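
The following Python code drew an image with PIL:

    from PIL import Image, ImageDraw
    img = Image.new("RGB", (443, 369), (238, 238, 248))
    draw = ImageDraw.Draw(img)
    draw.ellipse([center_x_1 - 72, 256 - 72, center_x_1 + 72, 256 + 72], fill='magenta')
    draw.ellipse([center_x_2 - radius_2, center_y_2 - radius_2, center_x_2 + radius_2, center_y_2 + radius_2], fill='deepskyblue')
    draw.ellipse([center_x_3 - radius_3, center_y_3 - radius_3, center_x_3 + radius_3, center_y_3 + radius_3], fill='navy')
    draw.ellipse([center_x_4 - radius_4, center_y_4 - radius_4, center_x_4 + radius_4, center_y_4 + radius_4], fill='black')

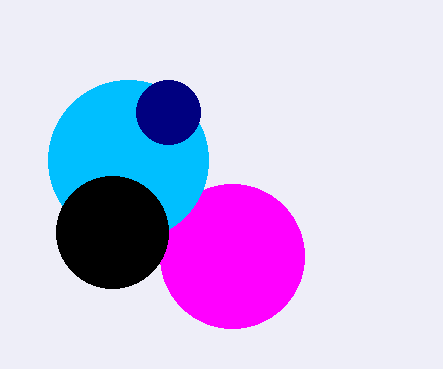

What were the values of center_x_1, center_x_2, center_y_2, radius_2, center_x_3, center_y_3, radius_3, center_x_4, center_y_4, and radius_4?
center_x_1 = 232
center_x_2 = 128
center_y_2 = 160
radius_2 = 80
center_x_3 = 168
center_y_3 = 112
radius_3 = 32
center_x_4 = 112
center_y_4 = 232
radius_4 = 56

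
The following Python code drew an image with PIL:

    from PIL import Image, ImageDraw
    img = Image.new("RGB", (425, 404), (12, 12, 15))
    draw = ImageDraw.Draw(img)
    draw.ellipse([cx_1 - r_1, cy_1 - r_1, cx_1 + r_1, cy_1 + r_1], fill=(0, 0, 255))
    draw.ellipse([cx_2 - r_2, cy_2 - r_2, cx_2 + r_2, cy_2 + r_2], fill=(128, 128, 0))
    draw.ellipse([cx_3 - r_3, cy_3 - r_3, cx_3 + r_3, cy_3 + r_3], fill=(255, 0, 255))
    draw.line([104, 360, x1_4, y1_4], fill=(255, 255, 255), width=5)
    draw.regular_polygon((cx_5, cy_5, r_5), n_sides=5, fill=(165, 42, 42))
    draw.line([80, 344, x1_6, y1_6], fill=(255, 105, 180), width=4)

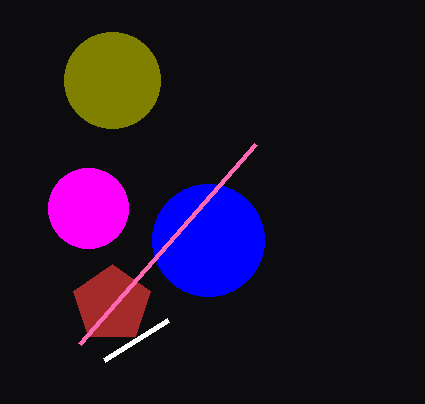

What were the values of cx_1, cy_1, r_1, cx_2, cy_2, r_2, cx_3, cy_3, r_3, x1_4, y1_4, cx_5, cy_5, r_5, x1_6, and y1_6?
cx_1 = 208, cy_1 = 240, r_1 = 56, cx_2 = 112, cy_2 = 80, r_2 = 48, cx_3 = 88, cy_3 = 208, r_3 = 40, x1_4 = 168, y1_4 = 320, cx_5 = 112, cy_5 = 304, r_5 = 40, x1_6 = 256, y1_6 = 144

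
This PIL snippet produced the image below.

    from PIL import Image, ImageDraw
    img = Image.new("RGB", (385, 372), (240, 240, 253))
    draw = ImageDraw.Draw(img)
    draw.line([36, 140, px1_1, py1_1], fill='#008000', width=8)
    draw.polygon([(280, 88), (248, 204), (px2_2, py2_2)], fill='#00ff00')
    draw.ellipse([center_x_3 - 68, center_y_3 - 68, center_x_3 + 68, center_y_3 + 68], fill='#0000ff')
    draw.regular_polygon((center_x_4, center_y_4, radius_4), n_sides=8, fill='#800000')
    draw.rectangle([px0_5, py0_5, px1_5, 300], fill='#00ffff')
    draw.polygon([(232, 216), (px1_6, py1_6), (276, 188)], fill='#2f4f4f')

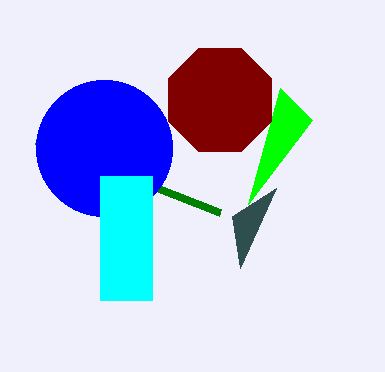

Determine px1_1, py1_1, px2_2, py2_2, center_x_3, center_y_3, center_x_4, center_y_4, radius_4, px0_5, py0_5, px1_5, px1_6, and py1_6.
px1_1 = 220; py1_1 = 212; px2_2 = 312; py2_2 = 120; center_x_3 = 104; center_y_3 = 148; center_x_4 = 220; center_y_4 = 100; radius_4 = 56; px0_5 = 100; py0_5 = 176; px1_5 = 152; px1_6 = 240; py1_6 = 268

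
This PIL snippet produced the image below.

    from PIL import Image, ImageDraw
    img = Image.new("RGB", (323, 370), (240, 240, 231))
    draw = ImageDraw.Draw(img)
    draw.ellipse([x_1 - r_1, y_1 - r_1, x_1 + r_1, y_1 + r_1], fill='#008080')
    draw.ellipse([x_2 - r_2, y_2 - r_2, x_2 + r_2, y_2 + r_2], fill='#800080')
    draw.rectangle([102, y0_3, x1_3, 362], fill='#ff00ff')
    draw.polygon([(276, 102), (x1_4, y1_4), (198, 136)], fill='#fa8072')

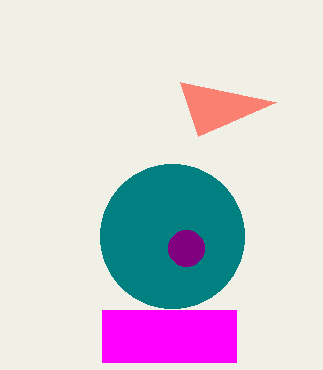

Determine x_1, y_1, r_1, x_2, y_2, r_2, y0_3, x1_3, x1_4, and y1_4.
x_1 = 172
y_1 = 236
r_1 = 72
x_2 = 186
y_2 = 248
r_2 = 18
y0_3 = 310
x1_3 = 236
x1_4 = 180
y1_4 = 82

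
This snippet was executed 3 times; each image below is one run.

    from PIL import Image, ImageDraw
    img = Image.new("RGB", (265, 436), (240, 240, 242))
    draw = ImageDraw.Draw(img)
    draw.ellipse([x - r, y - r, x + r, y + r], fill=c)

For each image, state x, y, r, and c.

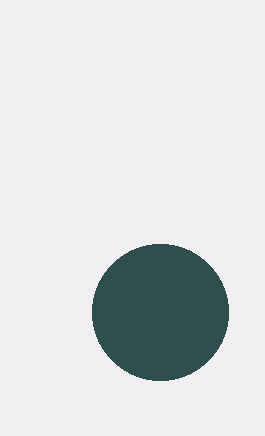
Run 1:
x = 160; y = 312; r = 68; c = 'darkslategray'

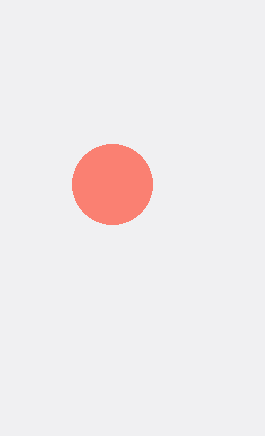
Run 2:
x = 112; y = 184; r = 40; c = 'salmon'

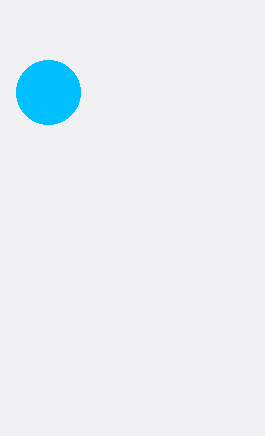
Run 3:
x = 48
y = 92
r = 32
c = 'deepskyblue'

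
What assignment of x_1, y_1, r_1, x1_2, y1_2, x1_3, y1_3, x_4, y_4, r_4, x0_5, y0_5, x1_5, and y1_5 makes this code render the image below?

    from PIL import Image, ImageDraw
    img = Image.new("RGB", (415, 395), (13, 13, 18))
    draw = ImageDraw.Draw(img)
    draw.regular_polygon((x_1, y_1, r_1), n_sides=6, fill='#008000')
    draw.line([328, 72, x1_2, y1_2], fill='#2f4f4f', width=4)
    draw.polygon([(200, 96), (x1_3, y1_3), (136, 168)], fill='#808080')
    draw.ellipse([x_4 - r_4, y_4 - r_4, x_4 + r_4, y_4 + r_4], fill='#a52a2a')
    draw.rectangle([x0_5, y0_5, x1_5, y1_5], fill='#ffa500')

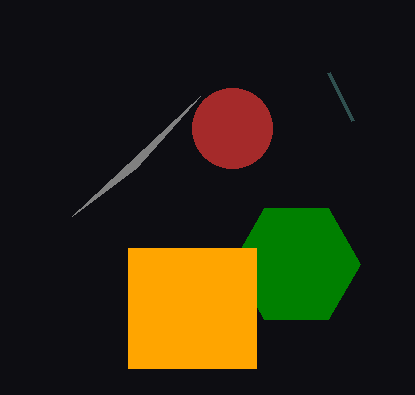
x_1 = 296
y_1 = 264
r_1 = 64
x1_2 = 352
y1_2 = 120
x1_3 = 72
y1_3 = 216
x_4 = 232
y_4 = 128
r_4 = 40
x0_5 = 128
y0_5 = 248
x1_5 = 256
y1_5 = 368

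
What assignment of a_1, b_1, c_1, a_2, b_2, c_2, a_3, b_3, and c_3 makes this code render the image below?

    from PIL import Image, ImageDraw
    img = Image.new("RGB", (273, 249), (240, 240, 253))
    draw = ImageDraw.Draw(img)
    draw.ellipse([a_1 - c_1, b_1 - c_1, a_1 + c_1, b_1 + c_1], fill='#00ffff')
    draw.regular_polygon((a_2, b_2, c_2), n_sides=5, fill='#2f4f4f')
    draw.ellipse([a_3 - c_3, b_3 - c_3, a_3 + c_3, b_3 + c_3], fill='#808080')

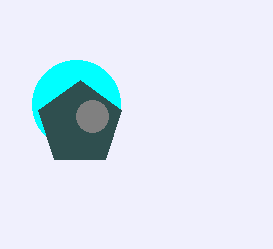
a_1 = 76, b_1 = 104, c_1 = 44, a_2 = 80, b_2 = 124, c_2 = 44, a_3 = 92, b_3 = 116, c_3 = 16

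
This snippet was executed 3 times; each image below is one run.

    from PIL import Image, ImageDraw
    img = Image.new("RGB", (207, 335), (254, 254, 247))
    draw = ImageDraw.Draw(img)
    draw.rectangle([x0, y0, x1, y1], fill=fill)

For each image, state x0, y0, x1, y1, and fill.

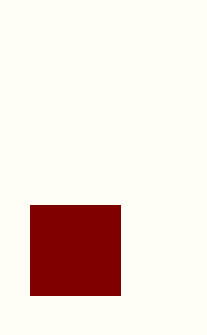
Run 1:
x0 = 30
y0 = 205
x1 = 120
y1 = 295
fill = 'maroon'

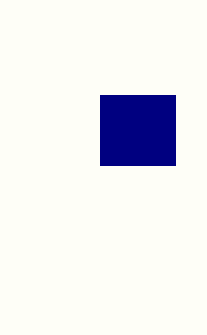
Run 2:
x0 = 100; y0 = 95; x1 = 175; y1 = 165; fill = 'navy'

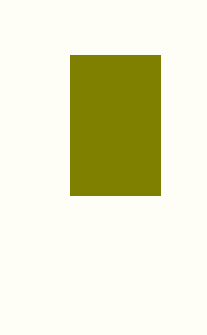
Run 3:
x0 = 70, y0 = 55, x1 = 160, y1 = 195, fill = 'olive'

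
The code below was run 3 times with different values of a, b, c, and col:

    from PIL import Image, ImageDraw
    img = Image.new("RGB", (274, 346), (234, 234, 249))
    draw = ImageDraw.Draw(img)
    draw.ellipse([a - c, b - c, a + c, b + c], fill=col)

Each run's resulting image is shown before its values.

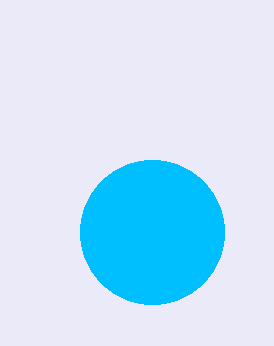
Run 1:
a = 152; b = 232; c = 72; col = 'deepskyblue'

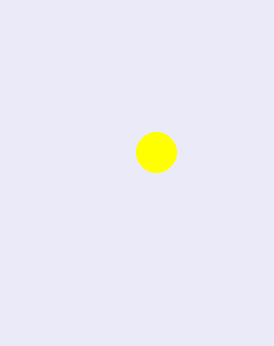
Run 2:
a = 156
b = 152
c = 20
col = 'yellow'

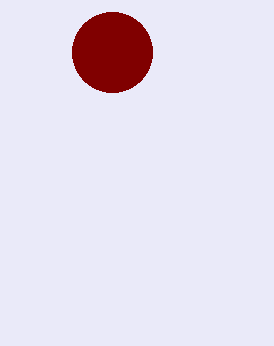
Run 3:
a = 112; b = 52; c = 40; col = 'maroon'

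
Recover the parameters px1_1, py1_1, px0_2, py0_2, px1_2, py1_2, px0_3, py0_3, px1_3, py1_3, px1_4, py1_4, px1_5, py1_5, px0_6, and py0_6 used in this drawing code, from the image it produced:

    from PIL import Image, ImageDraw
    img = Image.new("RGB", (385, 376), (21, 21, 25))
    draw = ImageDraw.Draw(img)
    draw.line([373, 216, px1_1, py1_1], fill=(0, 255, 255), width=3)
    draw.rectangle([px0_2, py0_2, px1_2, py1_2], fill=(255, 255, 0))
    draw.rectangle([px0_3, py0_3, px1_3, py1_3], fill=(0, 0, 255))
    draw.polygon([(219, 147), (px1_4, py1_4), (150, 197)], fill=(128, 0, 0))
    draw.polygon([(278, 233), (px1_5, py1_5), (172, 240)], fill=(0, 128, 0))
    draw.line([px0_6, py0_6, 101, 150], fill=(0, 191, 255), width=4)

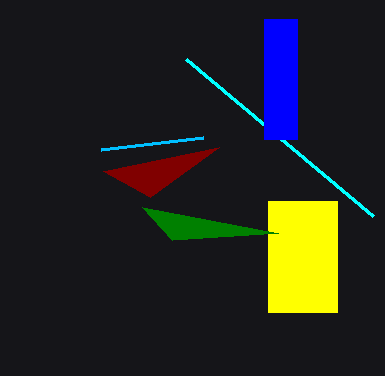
px1_1 = 186, py1_1 = 59, px0_2 = 268, py0_2 = 201, px1_2 = 337, py1_2 = 312, px0_3 = 264, py0_3 = 19, px1_3 = 297, py1_3 = 139, px1_4 = 103, py1_4 = 171, px1_5 = 142, py1_5 = 207, px0_6 = 203, py0_6 = 138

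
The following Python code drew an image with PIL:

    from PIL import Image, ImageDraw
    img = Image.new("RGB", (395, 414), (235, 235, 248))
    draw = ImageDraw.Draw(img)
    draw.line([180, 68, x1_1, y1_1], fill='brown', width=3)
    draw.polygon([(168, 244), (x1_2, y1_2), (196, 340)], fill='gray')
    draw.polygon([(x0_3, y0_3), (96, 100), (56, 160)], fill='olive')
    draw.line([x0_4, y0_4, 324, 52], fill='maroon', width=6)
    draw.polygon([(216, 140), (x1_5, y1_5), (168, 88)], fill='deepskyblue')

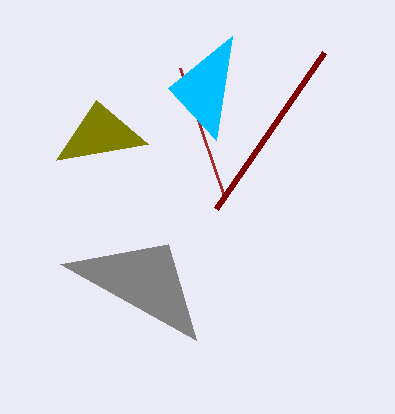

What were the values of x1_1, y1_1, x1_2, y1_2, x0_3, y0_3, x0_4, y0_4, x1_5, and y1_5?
x1_1 = 224, y1_1 = 196, x1_2 = 60, y1_2 = 264, x0_3 = 148, y0_3 = 144, x0_4 = 216, y0_4 = 208, x1_5 = 232, y1_5 = 36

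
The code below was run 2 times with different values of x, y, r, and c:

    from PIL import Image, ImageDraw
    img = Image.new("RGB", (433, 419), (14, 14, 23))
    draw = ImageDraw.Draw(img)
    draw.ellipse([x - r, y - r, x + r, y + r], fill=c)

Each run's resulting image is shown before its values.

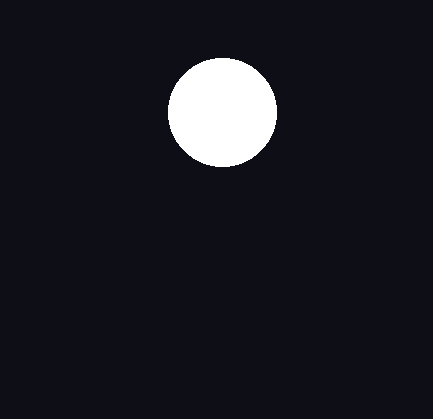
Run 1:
x = 222
y = 112
r = 54
c = 'white'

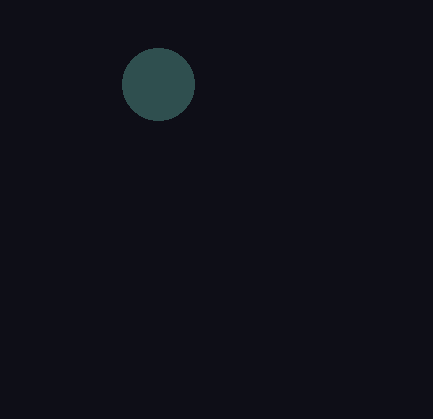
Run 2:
x = 158, y = 84, r = 36, c = 'darkslategray'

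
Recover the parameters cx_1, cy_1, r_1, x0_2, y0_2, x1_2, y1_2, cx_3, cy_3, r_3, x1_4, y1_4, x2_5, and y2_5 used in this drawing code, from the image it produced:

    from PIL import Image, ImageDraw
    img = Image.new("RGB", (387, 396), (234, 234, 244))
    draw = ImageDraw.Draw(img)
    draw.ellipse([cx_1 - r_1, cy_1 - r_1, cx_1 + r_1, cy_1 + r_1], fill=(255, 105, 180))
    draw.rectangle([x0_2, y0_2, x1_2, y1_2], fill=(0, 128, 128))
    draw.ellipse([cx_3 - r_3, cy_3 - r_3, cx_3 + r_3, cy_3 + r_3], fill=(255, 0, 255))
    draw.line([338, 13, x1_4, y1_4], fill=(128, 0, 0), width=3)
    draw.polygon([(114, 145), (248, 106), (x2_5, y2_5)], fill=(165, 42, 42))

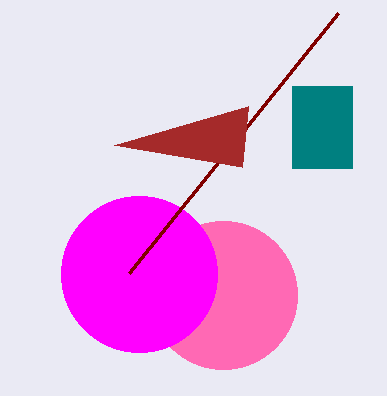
cx_1 = 223, cy_1 = 295, r_1 = 74, x0_2 = 292, y0_2 = 86, x1_2 = 352, y1_2 = 168, cx_3 = 139, cy_3 = 274, r_3 = 78, x1_4 = 129, y1_4 = 273, x2_5 = 242, y2_5 = 167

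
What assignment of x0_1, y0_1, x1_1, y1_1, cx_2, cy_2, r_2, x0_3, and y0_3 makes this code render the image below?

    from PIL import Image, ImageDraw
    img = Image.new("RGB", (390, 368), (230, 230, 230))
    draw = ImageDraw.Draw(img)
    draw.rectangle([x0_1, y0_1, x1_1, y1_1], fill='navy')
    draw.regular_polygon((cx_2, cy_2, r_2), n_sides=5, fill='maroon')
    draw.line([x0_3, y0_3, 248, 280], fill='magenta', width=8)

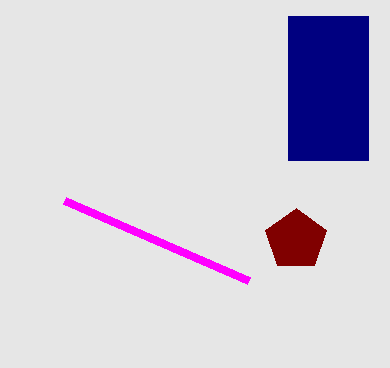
x0_1 = 288
y0_1 = 16
x1_1 = 368
y1_1 = 160
cx_2 = 296
cy_2 = 240
r_2 = 32
x0_3 = 64
y0_3 = 200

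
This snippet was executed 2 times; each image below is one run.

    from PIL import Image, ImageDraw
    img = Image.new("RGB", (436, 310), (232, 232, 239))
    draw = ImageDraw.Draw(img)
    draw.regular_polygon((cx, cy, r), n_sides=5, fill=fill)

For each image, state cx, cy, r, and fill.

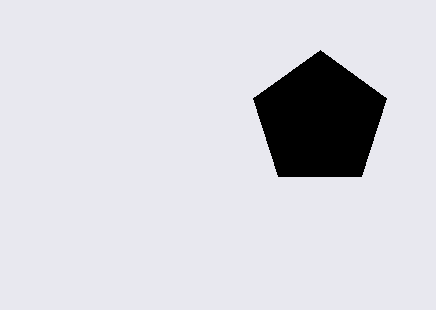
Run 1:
cx = 320
cy = 120
r = 70
fill = 'black'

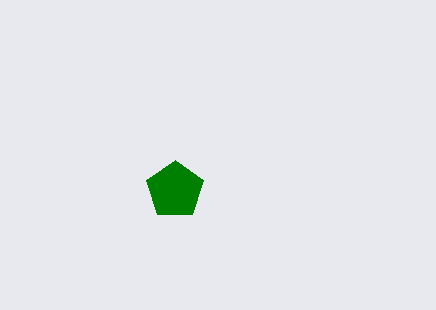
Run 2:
cx = 175, cy = 190, r = 30, fill = 'green'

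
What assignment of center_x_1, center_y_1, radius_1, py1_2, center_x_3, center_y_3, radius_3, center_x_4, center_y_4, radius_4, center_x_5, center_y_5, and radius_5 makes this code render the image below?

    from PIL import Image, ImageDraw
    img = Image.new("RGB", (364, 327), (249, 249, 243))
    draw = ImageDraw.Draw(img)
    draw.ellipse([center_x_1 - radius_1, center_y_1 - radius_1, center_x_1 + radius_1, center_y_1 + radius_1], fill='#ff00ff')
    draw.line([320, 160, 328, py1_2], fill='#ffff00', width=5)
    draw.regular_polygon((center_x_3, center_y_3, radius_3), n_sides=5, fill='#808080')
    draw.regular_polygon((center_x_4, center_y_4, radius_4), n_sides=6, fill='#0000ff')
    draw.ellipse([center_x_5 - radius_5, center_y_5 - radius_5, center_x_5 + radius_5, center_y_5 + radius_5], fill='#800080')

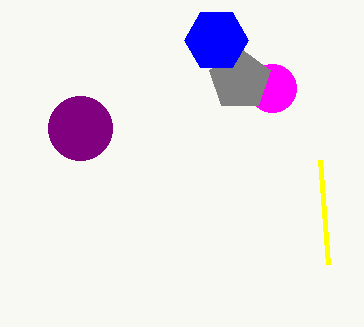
center_x_1 = 272; center_y_1 = 88; radius_1 = 24; py1_2 = 264; center_x_3 = 240; center_y_3 = 80; radius_3 = 32; center_x_4 = 216; center_y_4 = 40; radius_4 = 32; center_x_5 = 80; center_y_5 = 128; radius_5 = 32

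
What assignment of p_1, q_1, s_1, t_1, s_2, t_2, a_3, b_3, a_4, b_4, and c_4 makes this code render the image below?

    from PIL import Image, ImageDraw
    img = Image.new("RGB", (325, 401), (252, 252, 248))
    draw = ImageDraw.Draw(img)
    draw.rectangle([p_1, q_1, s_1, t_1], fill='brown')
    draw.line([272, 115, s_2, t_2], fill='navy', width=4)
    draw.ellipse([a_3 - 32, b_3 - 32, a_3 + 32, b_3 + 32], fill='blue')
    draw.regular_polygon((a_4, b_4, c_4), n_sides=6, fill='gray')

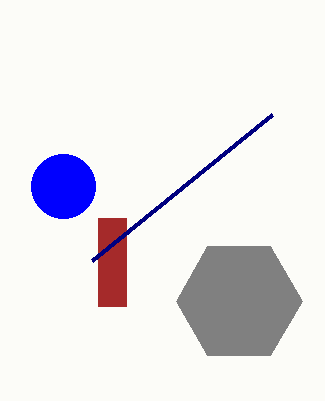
p_1 = 98, q_1 = 218, s_1 = 126, t_1 = 306, s_2 = 92, t_2 = 261, a_3 = 63, b_3 = 186, a_4 = 239, b_4 = 301, c_4 = 63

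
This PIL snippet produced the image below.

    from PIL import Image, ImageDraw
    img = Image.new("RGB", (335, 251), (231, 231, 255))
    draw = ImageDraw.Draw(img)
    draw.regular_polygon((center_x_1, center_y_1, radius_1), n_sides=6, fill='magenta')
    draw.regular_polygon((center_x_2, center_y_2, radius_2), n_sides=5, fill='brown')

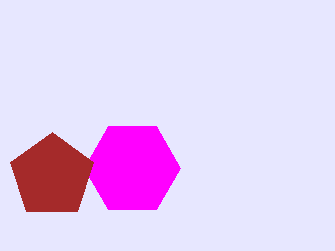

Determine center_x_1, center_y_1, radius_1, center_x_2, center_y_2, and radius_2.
center_x_1 = 132, center_y_1 = 168, radius_1 = 48, center_x_2 = 52, center_y_2 = 176, radius_2 = 44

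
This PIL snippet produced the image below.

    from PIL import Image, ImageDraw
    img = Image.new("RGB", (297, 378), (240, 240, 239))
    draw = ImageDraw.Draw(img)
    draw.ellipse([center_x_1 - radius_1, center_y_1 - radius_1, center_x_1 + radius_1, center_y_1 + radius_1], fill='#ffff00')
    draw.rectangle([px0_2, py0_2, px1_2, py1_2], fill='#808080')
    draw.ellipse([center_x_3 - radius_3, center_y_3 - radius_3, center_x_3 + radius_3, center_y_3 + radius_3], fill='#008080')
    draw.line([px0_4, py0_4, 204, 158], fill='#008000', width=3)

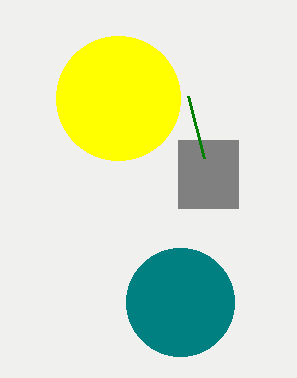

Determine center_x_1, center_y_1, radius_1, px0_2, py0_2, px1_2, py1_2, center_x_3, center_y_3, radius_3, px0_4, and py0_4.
center_x_1 = 118
center_y_1 = 98
radius_1 = 62
px0_2 = 178
py0_2 = 140
px1_2 = 238
py1_2 = 208
center_x_3 = 180
center_y_3 = 302
radius_3 = 54
px0_4 = 188
py0_4 = 96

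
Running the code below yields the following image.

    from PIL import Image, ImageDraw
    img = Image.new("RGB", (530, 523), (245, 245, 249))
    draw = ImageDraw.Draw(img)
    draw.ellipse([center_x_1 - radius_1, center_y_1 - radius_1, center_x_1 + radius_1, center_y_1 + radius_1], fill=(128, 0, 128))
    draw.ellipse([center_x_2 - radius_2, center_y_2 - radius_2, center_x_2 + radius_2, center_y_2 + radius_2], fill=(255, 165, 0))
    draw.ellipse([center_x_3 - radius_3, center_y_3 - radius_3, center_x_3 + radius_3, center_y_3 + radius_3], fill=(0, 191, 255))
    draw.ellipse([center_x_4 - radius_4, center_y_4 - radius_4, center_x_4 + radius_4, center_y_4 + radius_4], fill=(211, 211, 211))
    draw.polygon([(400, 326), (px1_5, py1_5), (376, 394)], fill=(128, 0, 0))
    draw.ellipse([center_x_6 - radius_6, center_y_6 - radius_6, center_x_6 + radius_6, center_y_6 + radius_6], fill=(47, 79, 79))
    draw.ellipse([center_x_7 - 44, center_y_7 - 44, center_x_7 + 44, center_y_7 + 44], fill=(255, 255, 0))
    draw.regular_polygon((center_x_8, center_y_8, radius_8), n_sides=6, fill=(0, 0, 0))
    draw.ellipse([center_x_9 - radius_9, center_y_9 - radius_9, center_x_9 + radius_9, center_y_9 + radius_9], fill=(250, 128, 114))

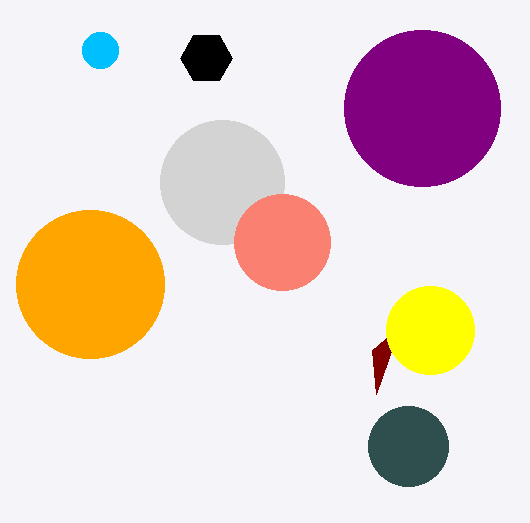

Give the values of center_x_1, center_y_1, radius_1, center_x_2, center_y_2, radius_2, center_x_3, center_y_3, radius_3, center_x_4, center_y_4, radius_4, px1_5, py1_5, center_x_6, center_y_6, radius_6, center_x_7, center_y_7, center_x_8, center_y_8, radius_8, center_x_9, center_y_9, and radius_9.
center_x_1 = 422, center_y_1 = 108, radius_1 = 78, center_x_2 = 90, center_y_2 = 284, radius_2 = 74, center_x_3 = 100, center_y_3 = 50, radius_3 = 18, center_x_4 = 222, center_y_4 = 182, radius_4 = 62, px1_5 = 372, py1_5 = 350, center_x_6 = 408, center_y_6 = 446, radius_6 = 40, center_x_7 = 430, center_y_7 = 330, center_x_8 = 206, center_y_8 = 58, radius_8 = 26, center_x_9 = 282, center_y_9 = 242, radius_9 = 48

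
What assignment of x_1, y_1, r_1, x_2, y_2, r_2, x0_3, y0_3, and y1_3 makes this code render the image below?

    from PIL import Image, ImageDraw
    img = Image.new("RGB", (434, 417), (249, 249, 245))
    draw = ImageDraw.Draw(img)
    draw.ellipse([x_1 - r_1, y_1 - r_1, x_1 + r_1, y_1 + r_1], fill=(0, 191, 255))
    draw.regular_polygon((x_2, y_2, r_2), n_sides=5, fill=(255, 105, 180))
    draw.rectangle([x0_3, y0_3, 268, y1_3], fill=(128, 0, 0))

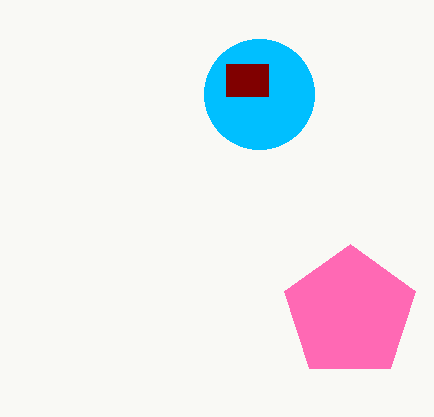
x_1 = 259
y_1 = 94
r_1 = 55
x_2 = 350
y_2 = 313
r_2 = 69
x0_3 = 226
y0_3 = 64
y1_3 = 96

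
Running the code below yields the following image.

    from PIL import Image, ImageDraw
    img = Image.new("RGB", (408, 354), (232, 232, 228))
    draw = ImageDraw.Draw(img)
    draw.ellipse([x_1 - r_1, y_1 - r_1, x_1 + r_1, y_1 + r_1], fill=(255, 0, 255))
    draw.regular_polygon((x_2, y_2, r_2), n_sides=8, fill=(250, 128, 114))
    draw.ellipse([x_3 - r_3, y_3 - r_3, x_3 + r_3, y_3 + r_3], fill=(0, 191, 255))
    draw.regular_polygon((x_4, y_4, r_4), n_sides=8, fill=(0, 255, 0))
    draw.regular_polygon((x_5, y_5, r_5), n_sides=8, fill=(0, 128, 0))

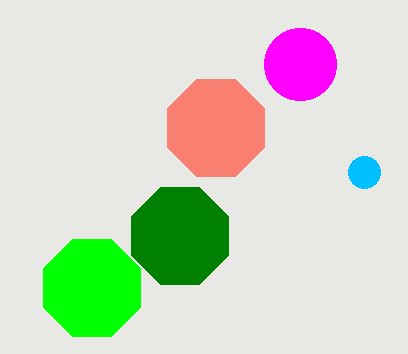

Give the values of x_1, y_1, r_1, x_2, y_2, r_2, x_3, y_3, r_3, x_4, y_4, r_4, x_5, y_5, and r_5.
x_1 = 300, y_1 = 64, r_1 = 36, x_2 = 216, y_2 = 128, r_2 = 52, x_3 = 364, y_3 = 172, r_3 = 16, x_4 = 92, y_4 = 288, r_4 = 52, x_5 = 180, y_5 = 236, r_5 = 52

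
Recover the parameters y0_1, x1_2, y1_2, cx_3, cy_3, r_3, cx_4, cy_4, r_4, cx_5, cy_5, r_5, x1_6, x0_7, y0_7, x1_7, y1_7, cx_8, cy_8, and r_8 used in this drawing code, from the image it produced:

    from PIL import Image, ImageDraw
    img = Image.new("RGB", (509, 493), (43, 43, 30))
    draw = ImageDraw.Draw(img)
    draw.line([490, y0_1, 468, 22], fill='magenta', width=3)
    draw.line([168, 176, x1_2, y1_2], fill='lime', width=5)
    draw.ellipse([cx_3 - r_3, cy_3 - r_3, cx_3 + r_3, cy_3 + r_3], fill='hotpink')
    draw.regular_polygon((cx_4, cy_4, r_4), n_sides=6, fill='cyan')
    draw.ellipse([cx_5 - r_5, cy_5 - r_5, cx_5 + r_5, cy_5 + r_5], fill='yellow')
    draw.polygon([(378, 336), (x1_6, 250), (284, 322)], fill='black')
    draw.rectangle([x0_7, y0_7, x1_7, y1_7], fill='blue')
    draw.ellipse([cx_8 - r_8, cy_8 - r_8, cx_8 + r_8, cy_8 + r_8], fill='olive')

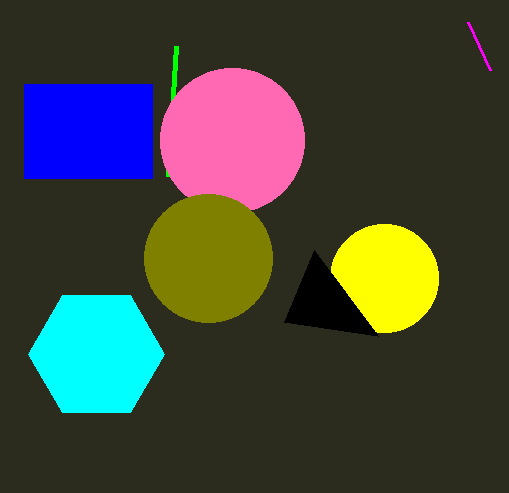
y0_1 = 70
x1_2 = 176
y1_2 = 46
cx_3 = 232
cy_3 = 140
r_3 = 72
cx_4 = 96
cy_4 = 354
r_4 = 68
cx_5 = 384
cy_5 = 278
r_5 = 54
x1_6 = 314
x0_7 = 24
y0_7 = 84
x1_7 = 152
y1_7 = 178
cx_8 = 208
cy_8 = 258
r_8 = 64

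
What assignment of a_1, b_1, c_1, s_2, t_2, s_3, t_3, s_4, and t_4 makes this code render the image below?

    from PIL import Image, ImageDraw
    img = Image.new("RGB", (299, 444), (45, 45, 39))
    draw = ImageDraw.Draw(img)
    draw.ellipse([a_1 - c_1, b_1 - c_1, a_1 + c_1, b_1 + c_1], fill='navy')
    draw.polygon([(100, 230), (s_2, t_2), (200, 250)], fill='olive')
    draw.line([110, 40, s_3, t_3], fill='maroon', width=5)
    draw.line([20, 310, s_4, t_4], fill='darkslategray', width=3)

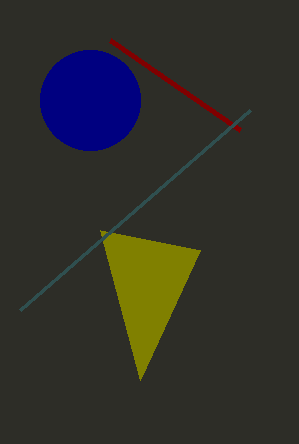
a_1 = 90
b_1 = 100
c_1 = 50
s_2 = 140
t_2 = 380
s_3 = 240
t_3 = 130
s_4 = 250
t_4 = 110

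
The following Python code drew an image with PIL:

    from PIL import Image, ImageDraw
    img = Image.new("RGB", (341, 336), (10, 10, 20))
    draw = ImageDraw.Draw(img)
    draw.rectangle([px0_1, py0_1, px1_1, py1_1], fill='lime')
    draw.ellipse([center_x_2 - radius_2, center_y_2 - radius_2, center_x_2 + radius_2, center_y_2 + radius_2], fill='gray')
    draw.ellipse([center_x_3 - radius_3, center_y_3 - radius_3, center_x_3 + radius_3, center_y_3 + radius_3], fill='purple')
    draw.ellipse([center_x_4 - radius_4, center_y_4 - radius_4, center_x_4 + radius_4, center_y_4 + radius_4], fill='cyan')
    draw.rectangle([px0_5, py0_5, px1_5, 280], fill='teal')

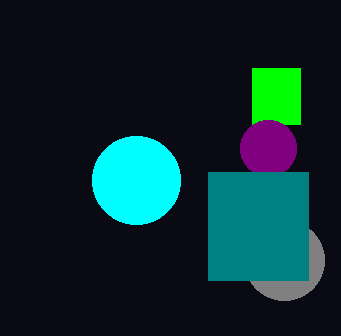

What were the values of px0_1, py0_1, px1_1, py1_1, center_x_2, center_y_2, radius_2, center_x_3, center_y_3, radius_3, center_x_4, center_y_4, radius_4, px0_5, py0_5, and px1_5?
px0_1 = 252
py0_1 = 68
px1_1 = 300
py1_1 = 124
center_x_2 = 284
center_y_2 = 260
radius_2 = 40
center_x_3 = 268
center_y_3 = 148
radius_3 = 28
center_x_4 = 136
center_y_4 = 180
radius_4 = 44
px0_5 = 208
py0_5 = 172
px1_5 = 308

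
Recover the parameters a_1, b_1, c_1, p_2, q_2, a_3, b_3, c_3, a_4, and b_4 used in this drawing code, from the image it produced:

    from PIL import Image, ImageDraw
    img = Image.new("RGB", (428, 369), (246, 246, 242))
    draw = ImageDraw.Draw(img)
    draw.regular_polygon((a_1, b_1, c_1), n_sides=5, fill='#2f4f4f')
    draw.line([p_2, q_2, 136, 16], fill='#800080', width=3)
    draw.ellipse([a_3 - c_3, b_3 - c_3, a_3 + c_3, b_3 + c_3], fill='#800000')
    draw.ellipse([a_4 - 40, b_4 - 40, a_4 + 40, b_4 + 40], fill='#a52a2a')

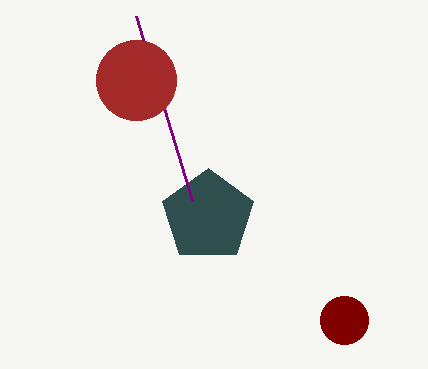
a_1 = 208, b_1 = 216, c_1 = 48, p_2 = 192, q_2 = 200, a_3 = 344, b_3 = 320, c_3 = 24, a_4 = 136, b_4 = 80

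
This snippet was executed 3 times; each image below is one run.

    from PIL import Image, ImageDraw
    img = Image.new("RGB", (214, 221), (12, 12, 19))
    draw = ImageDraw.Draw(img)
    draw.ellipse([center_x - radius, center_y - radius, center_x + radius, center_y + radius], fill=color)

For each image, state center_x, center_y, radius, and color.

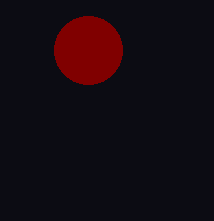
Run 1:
center_x = 88
center_y = 50
radius = 34
color = 'maroon'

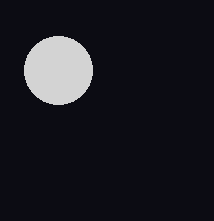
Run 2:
center_x = 58; center_y = 70; radius = 34; color = 'lightgray'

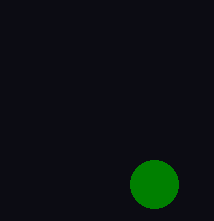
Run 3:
center_x = 154
center_y = 184
radius = 24
color = 'green'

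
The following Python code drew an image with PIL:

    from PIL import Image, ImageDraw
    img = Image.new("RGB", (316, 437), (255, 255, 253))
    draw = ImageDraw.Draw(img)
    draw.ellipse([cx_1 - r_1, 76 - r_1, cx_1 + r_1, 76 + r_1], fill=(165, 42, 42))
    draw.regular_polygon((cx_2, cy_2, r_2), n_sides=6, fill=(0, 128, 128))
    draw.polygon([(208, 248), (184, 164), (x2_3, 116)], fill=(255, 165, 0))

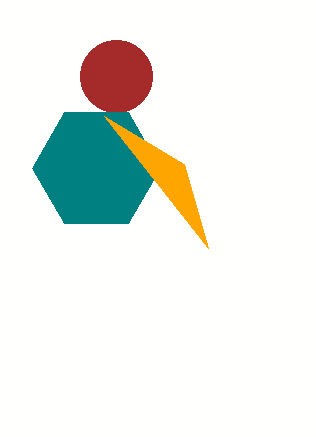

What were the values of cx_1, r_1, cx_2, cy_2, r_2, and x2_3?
cx_1 = 116; r_1 = 36; cx_2 = 96; cy_2 = 168; r_2 = 64; x2_3 = 104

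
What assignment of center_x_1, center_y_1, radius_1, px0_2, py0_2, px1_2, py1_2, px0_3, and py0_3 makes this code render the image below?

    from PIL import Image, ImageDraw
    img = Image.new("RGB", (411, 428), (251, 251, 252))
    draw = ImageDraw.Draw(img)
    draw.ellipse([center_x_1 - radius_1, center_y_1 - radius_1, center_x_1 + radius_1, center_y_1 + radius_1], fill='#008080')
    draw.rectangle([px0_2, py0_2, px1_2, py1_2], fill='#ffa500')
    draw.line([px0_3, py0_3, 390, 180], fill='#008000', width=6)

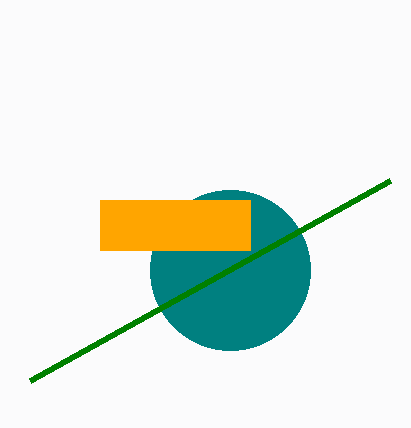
center_x_1 = 230, center_y_1 = 270, radius_1 = 80, px0_2 = 100, py0_2 = 200, px1_2 = 250, py1_2 = 250, px0_3 = 30, py0_3 = 380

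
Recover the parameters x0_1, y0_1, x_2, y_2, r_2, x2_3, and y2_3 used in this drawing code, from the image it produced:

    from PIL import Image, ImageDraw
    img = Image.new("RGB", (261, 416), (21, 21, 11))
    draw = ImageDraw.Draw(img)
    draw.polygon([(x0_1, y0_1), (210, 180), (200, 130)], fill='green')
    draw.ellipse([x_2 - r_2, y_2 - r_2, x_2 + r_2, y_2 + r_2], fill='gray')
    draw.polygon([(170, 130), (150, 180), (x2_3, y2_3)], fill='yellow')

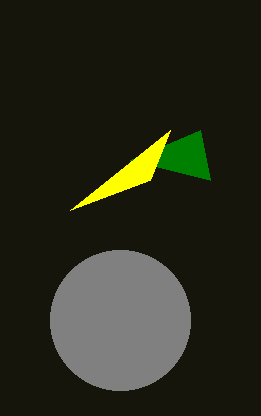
x0_1 = 130, y0_1 = 160, x_2 = 120, y_2 = 320, r_2 = 70, x2_3 = 70, y2_3 = 210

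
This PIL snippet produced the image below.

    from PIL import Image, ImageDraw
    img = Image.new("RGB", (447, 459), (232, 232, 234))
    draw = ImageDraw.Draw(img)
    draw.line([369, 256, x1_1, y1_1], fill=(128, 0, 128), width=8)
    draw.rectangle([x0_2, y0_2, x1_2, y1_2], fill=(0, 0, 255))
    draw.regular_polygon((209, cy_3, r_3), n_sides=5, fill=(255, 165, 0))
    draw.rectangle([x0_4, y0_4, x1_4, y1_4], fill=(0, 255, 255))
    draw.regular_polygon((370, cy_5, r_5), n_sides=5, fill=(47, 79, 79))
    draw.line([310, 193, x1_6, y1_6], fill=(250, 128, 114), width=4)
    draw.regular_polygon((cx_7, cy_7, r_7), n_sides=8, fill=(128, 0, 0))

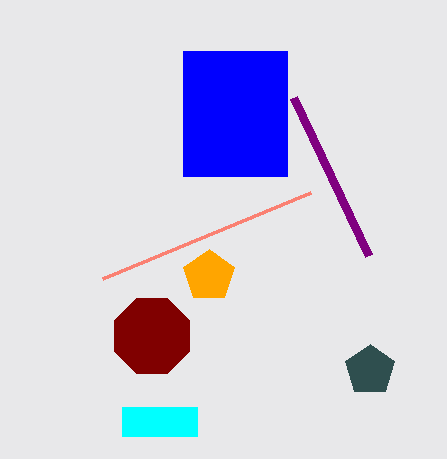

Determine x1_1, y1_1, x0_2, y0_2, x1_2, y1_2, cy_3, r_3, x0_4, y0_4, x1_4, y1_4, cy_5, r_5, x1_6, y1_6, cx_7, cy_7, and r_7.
x1_1 = 294; y1_1 = 98; x0_2 = 183; y0_2 = 51; x1_2 = 287; y1_2 = 176; cy_3 = 276; r_3 = 27; x0_4 = 122; y0_4 = 407; x1_4 = 197; y1_4 = 436; cy_5 = 370; r_5 = 26; x1_6 = 102; y1_6 = 279; cx_7 = 152; cy_7 = 336; r_7 = 41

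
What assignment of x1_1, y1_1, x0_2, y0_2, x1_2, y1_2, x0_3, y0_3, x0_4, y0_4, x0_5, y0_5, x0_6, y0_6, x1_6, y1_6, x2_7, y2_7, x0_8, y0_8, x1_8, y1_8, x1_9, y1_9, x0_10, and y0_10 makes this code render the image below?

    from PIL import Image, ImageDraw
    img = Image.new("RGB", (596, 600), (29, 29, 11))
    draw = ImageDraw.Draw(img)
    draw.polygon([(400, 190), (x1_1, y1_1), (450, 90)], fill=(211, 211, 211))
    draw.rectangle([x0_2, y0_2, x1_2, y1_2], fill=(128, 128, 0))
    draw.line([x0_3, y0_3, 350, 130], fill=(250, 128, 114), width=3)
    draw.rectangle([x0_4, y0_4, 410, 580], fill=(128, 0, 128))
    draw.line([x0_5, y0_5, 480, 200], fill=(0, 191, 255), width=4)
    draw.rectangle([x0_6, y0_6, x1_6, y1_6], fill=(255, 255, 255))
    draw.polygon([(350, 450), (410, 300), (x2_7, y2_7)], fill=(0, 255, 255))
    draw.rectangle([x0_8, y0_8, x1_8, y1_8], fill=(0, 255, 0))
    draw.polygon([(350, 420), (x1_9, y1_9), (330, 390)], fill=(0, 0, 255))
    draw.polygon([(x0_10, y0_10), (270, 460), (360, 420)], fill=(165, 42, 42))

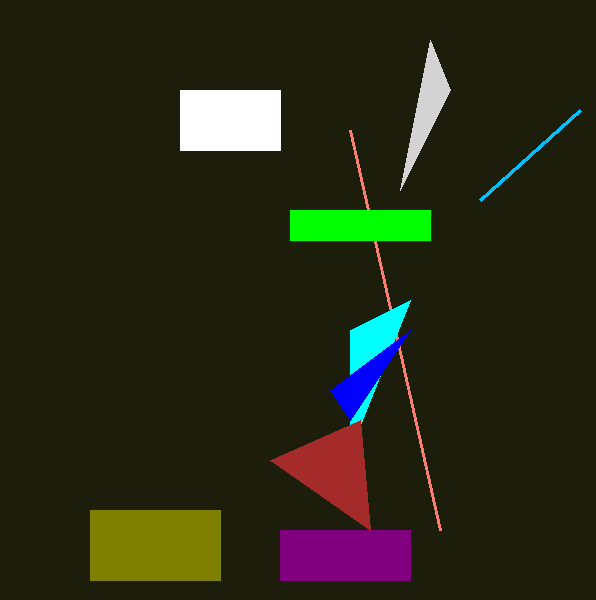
x1_1 = 430, y1_1 = 40, x0_2 = 90, y0_2 = 510, x1_2 = 220, y1_2 = 580, x0_3 = 440, y0_3 = 530, x0_4 = 280, y0_4 = 530, x0_5 = 580, y0_5 = 110, x0_6 = 180, y0_6 = 90, x1_6 = 280, y1_6 = 150, x2_7 = 350, y2_7 = 330, x0_8 = 290, y0_8 = 210, x1_8 = 430, y1_8 = 240, x1_9 = 410, y1_9 = 330, x0_10 = 370, y0_10 = 530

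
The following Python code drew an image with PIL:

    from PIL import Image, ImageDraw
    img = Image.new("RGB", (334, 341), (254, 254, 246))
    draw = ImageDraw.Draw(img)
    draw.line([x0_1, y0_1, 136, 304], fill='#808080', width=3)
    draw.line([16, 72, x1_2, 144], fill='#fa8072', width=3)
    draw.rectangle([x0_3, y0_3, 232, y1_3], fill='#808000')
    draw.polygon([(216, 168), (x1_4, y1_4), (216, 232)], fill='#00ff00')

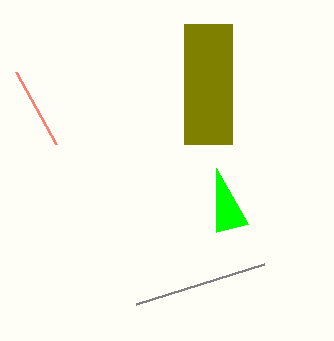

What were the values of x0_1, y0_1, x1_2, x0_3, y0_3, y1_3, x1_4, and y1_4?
x0_1 = 264, y0_1 = 264, x1_2 = 56, x0_3 = 184, y0_3 = 24, y1_3 = 144, x1_4 = 248, y1_4 = 224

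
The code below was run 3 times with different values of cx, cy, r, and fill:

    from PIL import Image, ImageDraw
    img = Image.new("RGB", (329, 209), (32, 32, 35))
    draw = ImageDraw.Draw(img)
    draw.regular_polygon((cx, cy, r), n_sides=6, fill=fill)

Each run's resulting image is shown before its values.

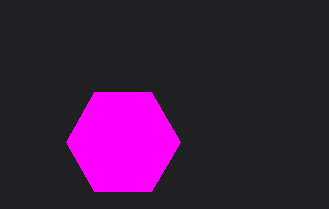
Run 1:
cx = 123, cy = 142, r = 57, fill = 'magenta'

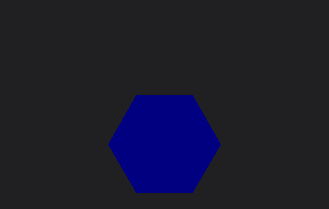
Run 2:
cx = 164, cy = 144, r = 56, fill = 'navy'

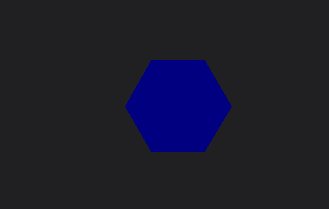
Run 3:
cx = 178
cy = 106
r = 53
fill = 'navy'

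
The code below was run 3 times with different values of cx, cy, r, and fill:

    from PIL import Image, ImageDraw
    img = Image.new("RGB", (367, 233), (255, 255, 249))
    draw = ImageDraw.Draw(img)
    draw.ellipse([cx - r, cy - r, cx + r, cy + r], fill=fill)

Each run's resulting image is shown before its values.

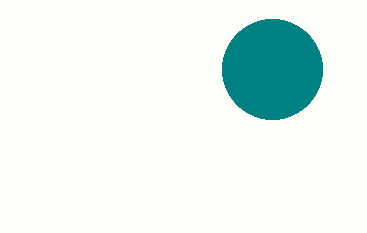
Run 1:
cx = 272
cy = 69
r = 50
fill = 'teal'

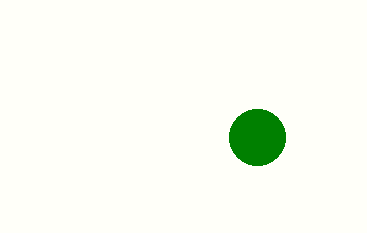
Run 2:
cx = 257
cy = 137
r = 28
fill = 'green'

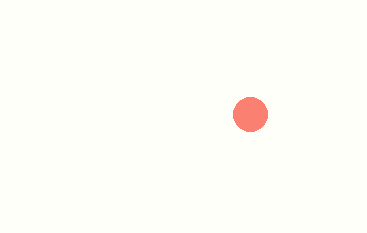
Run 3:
cx = 250
cy = 114
r = 17
fill = 'salmon'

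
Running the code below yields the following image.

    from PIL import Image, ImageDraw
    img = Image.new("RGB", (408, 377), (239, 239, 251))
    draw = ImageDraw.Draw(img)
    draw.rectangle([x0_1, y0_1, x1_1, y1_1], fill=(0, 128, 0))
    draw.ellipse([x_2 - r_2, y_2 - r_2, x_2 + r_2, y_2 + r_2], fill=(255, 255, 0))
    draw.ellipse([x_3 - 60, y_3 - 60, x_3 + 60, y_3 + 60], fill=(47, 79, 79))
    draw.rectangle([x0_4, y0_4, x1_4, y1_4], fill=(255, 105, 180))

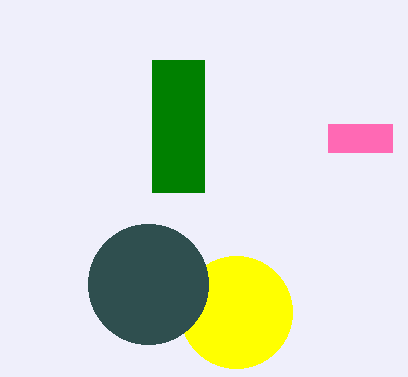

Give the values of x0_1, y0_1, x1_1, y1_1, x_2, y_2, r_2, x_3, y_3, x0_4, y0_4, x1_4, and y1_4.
x0_1 = 152; y0_1 = 60; x1_1 = 204; y1_1 = 192; x_2 = 236; y_2 = 312; r_2 = 56; x_3 = 148; y_3 = 284; x0_4 = 328; y0_4 = 124; x1_4 = 392; y1_4 = 152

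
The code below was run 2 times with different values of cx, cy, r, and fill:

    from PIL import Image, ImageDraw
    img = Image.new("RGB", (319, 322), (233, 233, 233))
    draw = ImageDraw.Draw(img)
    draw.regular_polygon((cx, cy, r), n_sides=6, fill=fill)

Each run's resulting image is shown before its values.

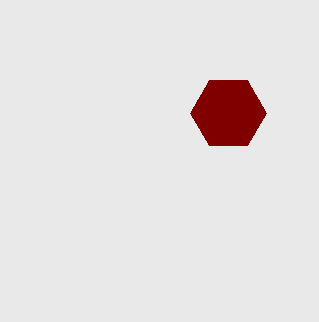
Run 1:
cx = 228, cy = 113, r = 38, fill = 'maroon'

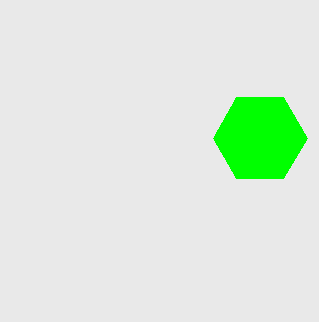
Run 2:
cx = 260, cy = 138, r = 47, fill = 'lime'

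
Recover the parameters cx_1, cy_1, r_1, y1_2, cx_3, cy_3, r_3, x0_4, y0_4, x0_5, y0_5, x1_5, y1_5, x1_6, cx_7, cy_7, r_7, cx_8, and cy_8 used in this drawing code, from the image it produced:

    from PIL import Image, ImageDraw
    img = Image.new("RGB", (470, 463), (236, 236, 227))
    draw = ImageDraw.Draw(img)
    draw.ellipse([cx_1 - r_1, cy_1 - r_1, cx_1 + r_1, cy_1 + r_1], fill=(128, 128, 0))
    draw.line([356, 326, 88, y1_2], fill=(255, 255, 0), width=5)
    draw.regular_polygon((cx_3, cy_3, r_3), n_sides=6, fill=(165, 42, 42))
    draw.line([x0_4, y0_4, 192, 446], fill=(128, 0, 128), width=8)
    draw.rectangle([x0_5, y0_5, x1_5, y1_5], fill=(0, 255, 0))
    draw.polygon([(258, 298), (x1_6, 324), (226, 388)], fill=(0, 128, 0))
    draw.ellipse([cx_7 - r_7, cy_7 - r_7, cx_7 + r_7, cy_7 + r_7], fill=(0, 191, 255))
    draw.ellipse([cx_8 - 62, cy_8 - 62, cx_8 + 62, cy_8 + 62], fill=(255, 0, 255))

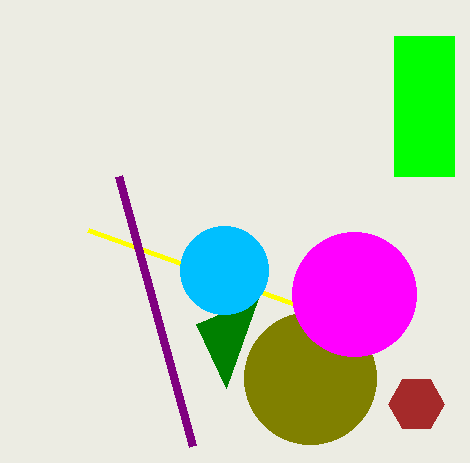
cx_1 = 310; cy_1 = 378; r_1 = 66; y1_2 = 230; cx_3 = 416; cy_3 = 404; r_3 = 28; x0_4 = 118; y0_4 = 176; x0_5 = 394; y0_5 = 36; x1_5 = 454; y1_5 = 176; x1_6 = 196; cx_7 = 224; cy_7 = 270; r_7 = 44; cx_8 = 354; cy_8 = 294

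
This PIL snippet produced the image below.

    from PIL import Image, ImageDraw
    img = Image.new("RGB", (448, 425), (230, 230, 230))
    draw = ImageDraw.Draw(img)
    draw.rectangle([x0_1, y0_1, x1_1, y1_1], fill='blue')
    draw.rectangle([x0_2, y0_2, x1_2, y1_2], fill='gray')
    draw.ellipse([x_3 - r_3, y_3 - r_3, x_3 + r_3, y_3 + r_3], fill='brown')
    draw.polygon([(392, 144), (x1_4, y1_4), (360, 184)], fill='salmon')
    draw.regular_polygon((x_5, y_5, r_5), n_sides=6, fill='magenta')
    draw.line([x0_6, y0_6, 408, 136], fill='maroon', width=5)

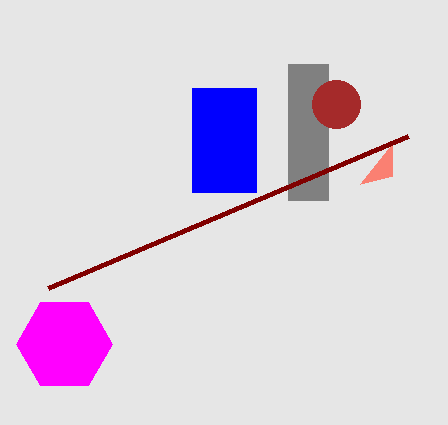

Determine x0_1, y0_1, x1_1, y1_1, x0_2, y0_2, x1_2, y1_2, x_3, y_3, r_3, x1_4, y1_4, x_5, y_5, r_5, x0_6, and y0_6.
x0_1 = 192
y0_1 = 88
x1_1 = 256
y1_1 = 192
x0_2 = 288
y0_2 = 64
x1_2 = 328
y1_2 = 200
x_3 = 336
y_3 = 104
r_3 = 24
x1_4 = 392
y1_4 = 176
x_5 = 64
y_5 = 344
r_5 = 48
x0_6 = 48
y0_6 = 288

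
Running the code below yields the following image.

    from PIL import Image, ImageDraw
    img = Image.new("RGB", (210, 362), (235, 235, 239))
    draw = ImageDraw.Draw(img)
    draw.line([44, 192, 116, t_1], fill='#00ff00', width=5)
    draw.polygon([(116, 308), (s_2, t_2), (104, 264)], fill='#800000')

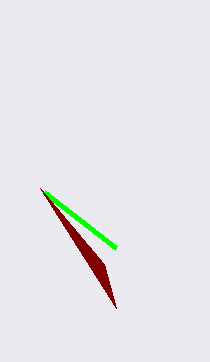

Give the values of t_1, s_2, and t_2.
t_1 = 248
s_2 = 40
t_2 = 188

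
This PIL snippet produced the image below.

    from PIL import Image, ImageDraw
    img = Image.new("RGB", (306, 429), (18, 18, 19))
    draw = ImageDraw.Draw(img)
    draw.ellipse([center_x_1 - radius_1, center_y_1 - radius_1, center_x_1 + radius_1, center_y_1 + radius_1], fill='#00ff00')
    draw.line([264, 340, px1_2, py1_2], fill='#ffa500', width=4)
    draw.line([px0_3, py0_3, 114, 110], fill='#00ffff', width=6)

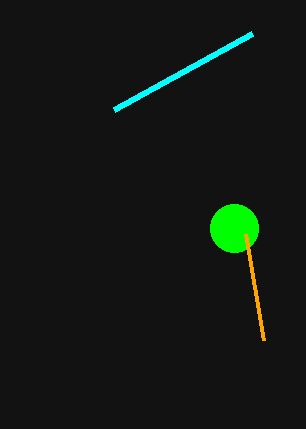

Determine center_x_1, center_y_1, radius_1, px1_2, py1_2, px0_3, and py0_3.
center_x_1 = 234; center_y_1 = 228; radius_1 = 24; px1_2 = 246; py1_2 = 234; px0_3 = 252; py0_3 = 34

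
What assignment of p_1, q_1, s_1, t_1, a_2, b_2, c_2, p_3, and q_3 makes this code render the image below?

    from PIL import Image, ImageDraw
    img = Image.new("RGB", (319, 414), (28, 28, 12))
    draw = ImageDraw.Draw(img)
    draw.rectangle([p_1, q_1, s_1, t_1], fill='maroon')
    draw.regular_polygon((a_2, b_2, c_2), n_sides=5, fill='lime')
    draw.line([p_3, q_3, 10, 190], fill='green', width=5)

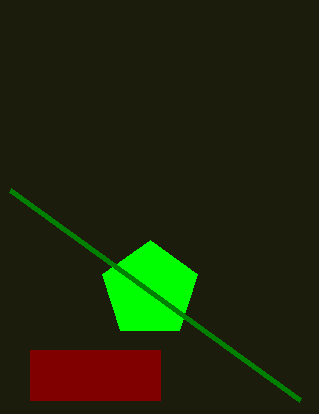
p_1 = 30
q_1 = 350
s_1 = 160
t_1 = 400
a_2 = 150
b_2 = 290
c_2 = 50
p_3 = 300
q_3 = 400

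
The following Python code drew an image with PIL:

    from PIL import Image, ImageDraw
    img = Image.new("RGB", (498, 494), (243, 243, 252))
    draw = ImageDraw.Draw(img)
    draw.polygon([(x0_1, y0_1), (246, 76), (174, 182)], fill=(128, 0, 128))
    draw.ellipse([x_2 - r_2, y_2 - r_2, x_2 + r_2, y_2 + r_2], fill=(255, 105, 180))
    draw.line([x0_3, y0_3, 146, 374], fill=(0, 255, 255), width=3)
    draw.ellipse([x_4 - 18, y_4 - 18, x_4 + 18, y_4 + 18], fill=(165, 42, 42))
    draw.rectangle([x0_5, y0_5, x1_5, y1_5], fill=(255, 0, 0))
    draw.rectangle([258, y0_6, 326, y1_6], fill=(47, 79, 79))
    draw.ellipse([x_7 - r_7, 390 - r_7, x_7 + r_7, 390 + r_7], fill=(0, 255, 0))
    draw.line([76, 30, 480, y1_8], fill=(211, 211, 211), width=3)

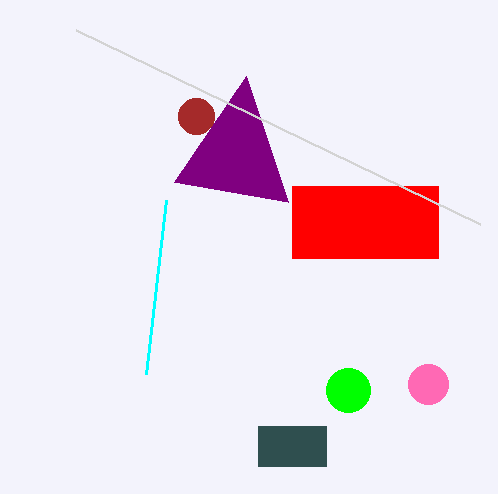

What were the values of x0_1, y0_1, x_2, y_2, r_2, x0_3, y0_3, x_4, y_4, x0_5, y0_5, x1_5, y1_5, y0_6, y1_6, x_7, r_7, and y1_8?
x0_1 = 288
y0_1 = 202
x_2 = 428
y_2 = 384
r_2 = 20
x0_3 = 166
y0_3 = 200
x_4 = 196
y_4 = 116
x0_5 = 292
y0_5 = 186
x1_5 = 438
y1_5 = 258
y0_6 = 426
y1_6 = 466
x_7 = 348
r_7 = 22
y1_8 = 224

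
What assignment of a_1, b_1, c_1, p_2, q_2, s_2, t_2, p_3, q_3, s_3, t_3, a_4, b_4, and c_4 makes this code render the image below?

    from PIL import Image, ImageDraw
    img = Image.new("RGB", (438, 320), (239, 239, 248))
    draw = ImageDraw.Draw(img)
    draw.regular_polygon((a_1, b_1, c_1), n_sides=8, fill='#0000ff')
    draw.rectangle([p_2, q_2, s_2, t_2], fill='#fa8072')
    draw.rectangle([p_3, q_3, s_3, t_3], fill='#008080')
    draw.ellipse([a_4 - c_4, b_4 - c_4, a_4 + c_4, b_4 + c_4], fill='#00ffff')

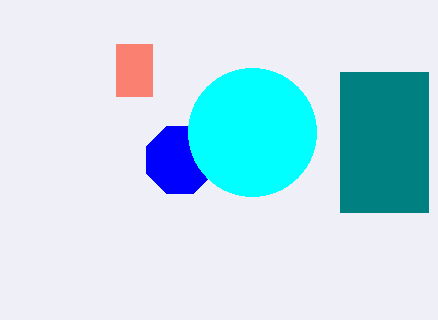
a_1 = 180
b_1 = 160
c_1 = 36
p_2 = 116
q_2 = 44
s_2 = 152
t_2 = 96
p_3 = 340
q_3 = 72
s_3 = 428
t_3 = 212
a_4 = 252
b_4 = 132
c_4 = 64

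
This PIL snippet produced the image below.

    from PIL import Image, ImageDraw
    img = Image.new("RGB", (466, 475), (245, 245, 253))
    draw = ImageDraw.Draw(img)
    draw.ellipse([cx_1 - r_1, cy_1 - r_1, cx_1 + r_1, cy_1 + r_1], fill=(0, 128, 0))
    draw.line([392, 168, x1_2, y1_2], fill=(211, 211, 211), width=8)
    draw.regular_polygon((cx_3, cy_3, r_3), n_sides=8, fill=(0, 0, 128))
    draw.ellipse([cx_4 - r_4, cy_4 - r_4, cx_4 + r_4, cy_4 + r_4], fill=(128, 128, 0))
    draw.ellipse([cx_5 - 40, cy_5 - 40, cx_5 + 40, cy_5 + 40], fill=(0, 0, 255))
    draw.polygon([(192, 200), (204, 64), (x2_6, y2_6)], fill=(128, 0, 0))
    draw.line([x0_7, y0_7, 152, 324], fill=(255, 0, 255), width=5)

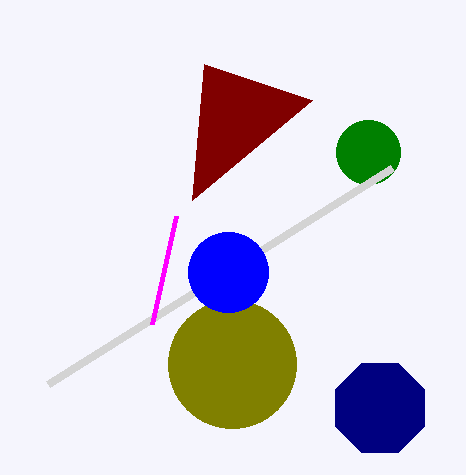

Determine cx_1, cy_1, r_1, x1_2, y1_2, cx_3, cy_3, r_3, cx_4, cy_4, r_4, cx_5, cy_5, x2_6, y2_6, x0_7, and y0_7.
cx_1 = 368
cy_1 = 152
r_1 = 32
x1_2 = 48
y1_2 = 384
cx_3 = 380
cy_3 = 408
r_3 = 48
cx_4 = 232
cy_4 = 364
r_4 = 64
cx_5 = 228
cy_5 = 272
x2_6 = 312
y2_6 = 100
x0_7 = 176
y0_7 = 216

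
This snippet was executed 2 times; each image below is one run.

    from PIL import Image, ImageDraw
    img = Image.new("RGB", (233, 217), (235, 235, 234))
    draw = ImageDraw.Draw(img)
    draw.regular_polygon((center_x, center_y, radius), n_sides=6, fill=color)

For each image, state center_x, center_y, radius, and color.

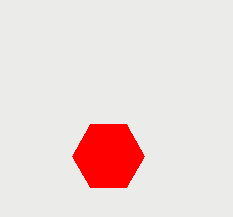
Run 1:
center_x = 108, center_y = 156, radius = 36, color = 'red'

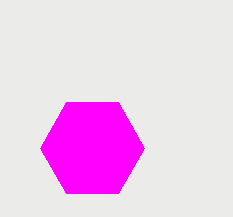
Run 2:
center_x = 92, center_y = 148, radius = 52, color = 'magenta'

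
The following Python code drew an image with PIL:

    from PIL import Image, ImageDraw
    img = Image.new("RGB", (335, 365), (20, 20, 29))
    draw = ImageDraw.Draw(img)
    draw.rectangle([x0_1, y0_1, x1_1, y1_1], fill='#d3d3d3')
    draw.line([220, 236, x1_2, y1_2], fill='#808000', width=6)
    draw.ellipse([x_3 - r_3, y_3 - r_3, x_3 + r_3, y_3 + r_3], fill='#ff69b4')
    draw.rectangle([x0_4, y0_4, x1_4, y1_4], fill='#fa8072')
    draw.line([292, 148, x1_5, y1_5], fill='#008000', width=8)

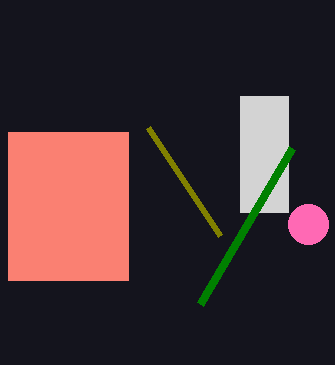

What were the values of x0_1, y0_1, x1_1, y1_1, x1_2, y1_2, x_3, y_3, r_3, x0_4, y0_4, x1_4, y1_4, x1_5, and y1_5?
x0_1 = 240, y0_1 = 96, x1_1 = 288, y1_1 = 212, x1_2 = 148, y1_2 = 128, x_3 = 308, y_3 = 224, r_3 = 20, x0_4 = 8, y0_4 = 132, x1_4 = 128, y1_4 = 280, x1_5 = 200, y1_5 = 304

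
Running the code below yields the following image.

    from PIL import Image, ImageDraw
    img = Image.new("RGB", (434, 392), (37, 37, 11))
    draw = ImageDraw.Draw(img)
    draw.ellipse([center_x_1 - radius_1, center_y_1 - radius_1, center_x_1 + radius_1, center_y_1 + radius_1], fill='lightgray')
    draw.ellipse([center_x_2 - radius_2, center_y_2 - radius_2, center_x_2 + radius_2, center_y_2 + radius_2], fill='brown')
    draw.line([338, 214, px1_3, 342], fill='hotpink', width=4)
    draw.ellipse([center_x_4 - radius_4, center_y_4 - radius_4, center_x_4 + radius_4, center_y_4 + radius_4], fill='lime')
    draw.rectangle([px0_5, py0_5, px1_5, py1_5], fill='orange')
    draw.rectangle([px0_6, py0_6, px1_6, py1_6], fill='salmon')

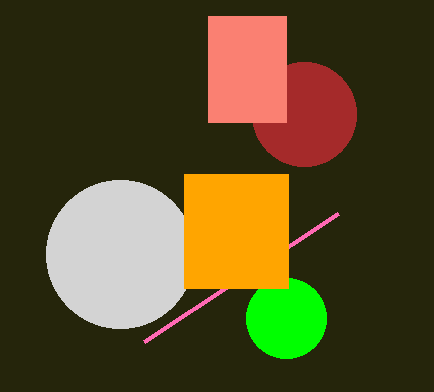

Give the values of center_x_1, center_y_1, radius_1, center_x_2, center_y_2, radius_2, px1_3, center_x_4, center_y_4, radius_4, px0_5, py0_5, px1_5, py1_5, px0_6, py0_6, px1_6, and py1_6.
center_x_1 = 120; center_y_1 = 254; radius_1 = 74; center_x_2 = 304; center_y_2 = 114; radius_2 = 52; px1_3 = 144; center_x_4 = 286; center_y_4 = 318; radius_4 = 40; px0_5 = 184; py0_5 = 174; px1_5 = 288; py1_5 = 288; px0_6 = 208; py0_6 = 16; px1_6 = 286; py1_6 = 122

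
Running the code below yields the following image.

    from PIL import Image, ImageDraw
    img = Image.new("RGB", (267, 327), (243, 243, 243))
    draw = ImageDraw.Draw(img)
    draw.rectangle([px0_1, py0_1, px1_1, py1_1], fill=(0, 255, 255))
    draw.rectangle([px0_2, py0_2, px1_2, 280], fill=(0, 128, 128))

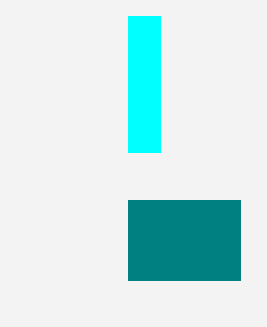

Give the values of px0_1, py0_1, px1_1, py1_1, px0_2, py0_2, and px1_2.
px0_1 = 128; py0_1 = 16; px1_1 = 160; py1_1 = 152; px0_2 = 128; py0_2 = 200; px1_2 = 240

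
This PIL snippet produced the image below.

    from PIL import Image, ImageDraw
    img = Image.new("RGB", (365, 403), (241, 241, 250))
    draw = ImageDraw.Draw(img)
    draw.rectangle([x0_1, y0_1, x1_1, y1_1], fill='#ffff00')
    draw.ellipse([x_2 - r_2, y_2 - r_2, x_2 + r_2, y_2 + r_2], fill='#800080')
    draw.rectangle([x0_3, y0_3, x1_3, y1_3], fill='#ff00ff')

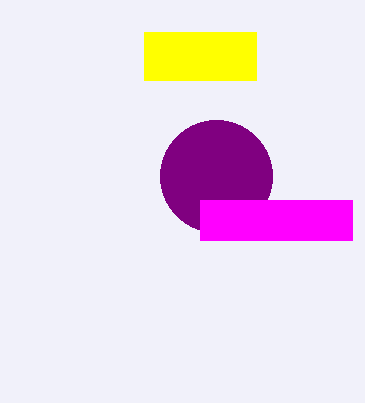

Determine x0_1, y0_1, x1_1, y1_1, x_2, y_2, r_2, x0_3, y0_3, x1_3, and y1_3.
x0_1 = 144
y0_1 = 32
x1_1 = 256
y1_1 = 80
x_2 = 216
y_2 = 176
r_2 = 56
x0_3 = 200
y0_3 = 200
x1_3 = 352
y1_3 = 240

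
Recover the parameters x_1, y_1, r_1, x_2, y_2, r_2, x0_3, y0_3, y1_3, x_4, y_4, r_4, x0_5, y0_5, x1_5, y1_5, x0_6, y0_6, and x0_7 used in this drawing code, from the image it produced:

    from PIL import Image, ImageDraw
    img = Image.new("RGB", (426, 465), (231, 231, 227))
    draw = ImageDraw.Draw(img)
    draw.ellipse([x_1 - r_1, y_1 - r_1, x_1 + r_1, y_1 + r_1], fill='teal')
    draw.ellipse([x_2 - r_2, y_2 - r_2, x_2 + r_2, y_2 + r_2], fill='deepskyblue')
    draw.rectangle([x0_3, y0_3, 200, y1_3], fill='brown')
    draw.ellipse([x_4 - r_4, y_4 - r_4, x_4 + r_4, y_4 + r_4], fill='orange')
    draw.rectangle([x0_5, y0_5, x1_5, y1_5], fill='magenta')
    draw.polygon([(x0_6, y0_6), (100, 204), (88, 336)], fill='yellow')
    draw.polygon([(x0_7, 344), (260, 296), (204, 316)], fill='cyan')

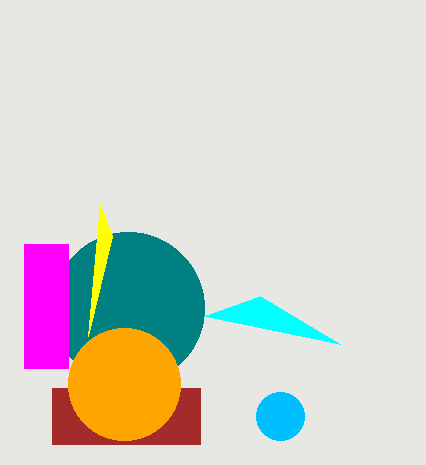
x_1 = 128, y_1 = 308, r_1 = 76, x_2 = 280, y_2 = 416, r_2 = 24, x0_3 = 52, y0_3 = 388, y1_3 = 444, x_4 = 124, y_4 = 384, r_4 = 56, x0_5 = 24, y0_5 = 244, x1_5 = 68, y1_5 = 368, x0_6 = 112, y0_6 = 236, x0_7 = 340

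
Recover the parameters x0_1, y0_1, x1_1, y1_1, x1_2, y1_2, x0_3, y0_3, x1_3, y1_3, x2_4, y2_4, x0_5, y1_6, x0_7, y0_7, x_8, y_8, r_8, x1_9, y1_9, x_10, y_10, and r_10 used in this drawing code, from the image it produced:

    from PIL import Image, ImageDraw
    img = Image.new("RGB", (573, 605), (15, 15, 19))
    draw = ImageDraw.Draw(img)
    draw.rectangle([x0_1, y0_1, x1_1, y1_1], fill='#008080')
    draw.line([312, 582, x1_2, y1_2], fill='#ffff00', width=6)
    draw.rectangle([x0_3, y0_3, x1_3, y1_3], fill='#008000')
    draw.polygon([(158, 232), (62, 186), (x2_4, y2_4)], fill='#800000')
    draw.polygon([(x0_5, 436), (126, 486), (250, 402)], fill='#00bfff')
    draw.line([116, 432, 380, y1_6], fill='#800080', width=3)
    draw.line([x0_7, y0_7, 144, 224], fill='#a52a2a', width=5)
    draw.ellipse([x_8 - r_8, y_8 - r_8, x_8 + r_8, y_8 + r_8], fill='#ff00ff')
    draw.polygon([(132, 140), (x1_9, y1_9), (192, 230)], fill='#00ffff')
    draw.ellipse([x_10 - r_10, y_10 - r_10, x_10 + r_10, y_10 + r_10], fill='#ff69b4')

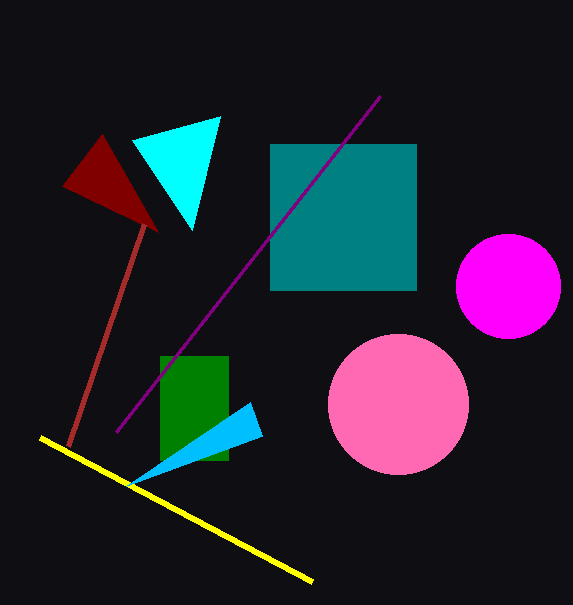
x0_1 = 270; y0_1 = 144; x1_1 = 416; y1_1 = 290; x1_2 = 40; y1_2 = 438; x0_3 = 160; y0_3 = 356; x1_3 = 228; y1_3 = 460; x2_4 = 102; y2_4 = 134; x0_5 = 262; y1_6 = 96; x0_7 = 68; y0_7 = 446; x_8 = 508; y_8 = 286; r_8 = 52; x1_9 = 220; y1_9 = 116; x_10 = 398; y_10 = 404; r_10 = 70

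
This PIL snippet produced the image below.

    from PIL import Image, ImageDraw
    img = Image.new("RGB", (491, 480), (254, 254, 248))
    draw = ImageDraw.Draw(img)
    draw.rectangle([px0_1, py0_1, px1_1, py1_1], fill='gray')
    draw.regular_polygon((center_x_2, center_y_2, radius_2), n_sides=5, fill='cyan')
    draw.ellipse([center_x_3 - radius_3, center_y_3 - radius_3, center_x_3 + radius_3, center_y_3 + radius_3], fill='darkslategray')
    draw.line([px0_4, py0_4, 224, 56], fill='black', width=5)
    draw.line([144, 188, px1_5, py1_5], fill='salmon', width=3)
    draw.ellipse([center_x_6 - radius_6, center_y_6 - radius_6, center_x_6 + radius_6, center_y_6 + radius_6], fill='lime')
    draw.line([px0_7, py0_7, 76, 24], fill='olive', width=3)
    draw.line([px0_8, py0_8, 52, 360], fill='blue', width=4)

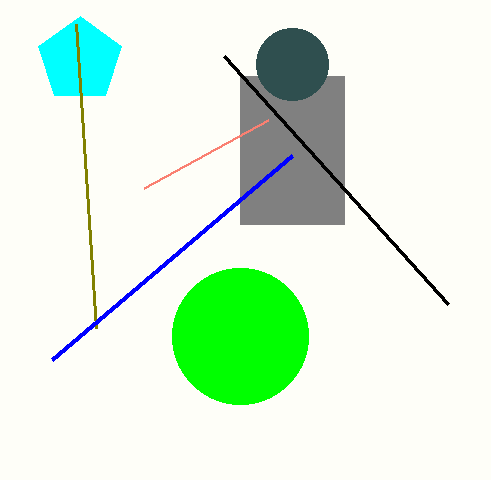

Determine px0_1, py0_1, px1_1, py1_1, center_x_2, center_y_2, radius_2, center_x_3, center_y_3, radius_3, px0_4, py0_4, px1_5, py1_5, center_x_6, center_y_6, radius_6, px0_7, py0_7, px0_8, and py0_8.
px0_1 = 240; py0_1 = 76; px1_1 = 344; py1_1 = 224; center_x_2 = 80; center_y_2 = 60; radius_2 = 44; center_x_3 = 292; center_y_3 = 64; radius_3 = 36; px0_4 = 448; py0_4 = 304; px1_5 = 268; py1_5 = 120; center_x_6 = 240; center_y_6 = 336; radius_6 = 68; px0_7 = 96; py0_7 = 328; px0_8 = 292; py0_8 = 156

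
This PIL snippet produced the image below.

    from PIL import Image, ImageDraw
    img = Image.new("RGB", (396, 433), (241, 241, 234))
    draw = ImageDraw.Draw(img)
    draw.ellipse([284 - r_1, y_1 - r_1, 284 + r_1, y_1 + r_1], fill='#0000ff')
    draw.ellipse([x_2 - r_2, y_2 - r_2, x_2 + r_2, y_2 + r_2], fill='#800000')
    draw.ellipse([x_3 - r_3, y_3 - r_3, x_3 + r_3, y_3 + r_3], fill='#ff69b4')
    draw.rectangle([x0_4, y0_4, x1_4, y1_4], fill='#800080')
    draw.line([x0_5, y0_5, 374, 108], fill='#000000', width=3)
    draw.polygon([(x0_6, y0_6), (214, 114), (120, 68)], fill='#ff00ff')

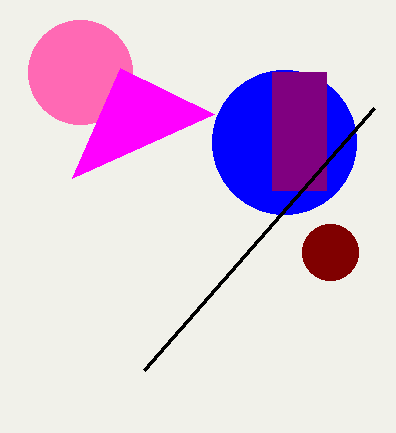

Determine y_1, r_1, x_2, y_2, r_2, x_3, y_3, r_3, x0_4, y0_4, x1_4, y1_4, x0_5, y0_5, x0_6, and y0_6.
y_1 = 142, r_1 = 72, x_2 = 330, y_2 = 252, r_2 = 28, x_3 = 80, y_3 = 72, r_3 = 52, x0_4 = 272, y0_4 = 72, x1_4 = 326, y1_4 = 190, x0_5 = 144, y0_5 = 370, x0_6 = 72, y0_6 = 178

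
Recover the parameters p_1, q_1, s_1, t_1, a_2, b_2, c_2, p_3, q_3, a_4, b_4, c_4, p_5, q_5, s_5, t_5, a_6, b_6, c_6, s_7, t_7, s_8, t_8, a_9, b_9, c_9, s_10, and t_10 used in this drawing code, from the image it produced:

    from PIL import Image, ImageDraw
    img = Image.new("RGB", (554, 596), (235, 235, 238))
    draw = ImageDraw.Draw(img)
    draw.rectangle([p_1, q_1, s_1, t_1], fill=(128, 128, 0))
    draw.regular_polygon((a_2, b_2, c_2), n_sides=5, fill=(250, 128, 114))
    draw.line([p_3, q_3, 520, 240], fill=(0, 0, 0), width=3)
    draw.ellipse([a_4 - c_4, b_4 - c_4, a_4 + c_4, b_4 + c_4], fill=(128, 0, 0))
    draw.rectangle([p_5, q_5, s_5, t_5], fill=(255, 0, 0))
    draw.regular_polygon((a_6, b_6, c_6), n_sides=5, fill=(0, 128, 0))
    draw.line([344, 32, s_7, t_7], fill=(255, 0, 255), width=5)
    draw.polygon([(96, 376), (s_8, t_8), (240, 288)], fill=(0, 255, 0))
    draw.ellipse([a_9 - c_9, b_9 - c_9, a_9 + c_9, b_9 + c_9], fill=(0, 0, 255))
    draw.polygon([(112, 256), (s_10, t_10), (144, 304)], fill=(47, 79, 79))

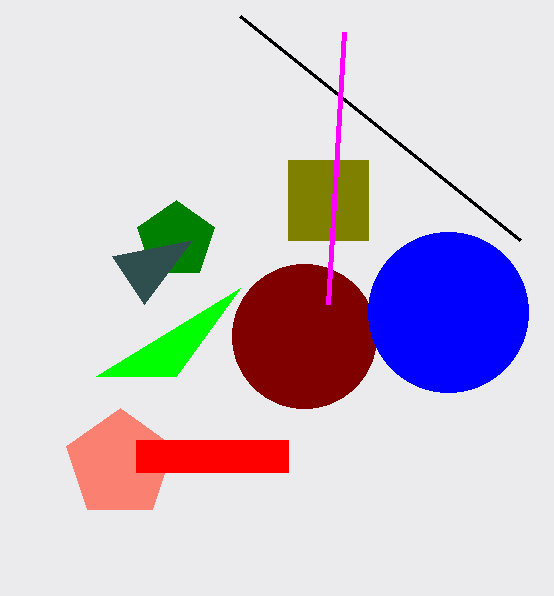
p_1 = 288; q_1 = 160; s_1 = 368; t_1 = 240; a_2 = 120; b_2 = 464; c_2 = 56; p_3 = 240; q_3 = 16; a_4 = 304; b_4 = 336; c_4 = 72; p_5 = 136; q_5 = 440; s_5 = 288; t_5 = 472; a_6 = 176; b_6 = 240; c_6 = 40; s_7 = 328; t_7 = 304; s_8 = 176; t_8 = 376; a_9 = 448; b_9 = 312; c_9 = 80; s_10 = 192; t_10 = 240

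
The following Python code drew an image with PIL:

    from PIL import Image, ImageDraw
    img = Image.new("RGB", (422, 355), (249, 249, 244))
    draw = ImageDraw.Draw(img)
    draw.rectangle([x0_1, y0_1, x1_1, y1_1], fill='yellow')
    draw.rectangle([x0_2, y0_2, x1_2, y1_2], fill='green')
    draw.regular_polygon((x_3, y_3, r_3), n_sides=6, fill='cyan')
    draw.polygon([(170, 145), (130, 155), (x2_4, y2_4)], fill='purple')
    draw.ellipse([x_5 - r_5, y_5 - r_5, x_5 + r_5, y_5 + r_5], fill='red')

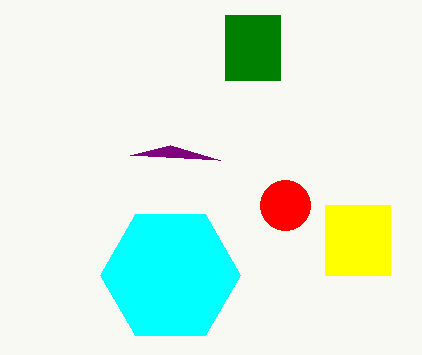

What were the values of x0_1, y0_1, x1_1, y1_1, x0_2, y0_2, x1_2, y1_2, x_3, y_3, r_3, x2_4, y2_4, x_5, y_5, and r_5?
x0_1 = 325, y0_1 = 205, x1_1 = 390, y1_1 = 275, x0_2 = 225, y0_2 = 15, x1_2 = 280, y1_2 = 80, x_3 = 170, y_3 = 275, r_3 = 70, x2_4 = 220, y2_4 = 160, x_5 = 285, y_5 = 205, r_5 = 25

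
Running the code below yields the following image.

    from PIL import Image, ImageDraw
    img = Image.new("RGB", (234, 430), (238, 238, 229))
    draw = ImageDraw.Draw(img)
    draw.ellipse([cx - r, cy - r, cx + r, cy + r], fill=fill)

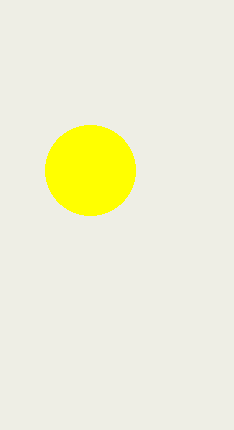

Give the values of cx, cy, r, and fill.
cx = 90; cy = 170; r = 45; fill = 'yellow'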